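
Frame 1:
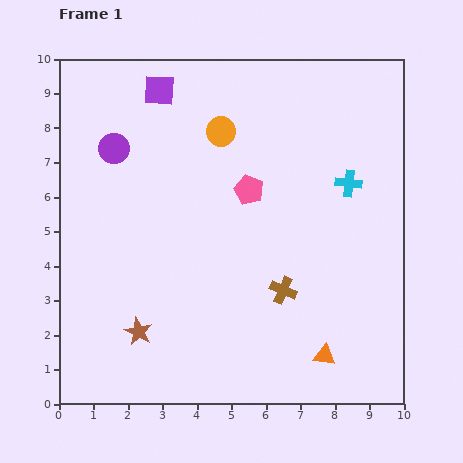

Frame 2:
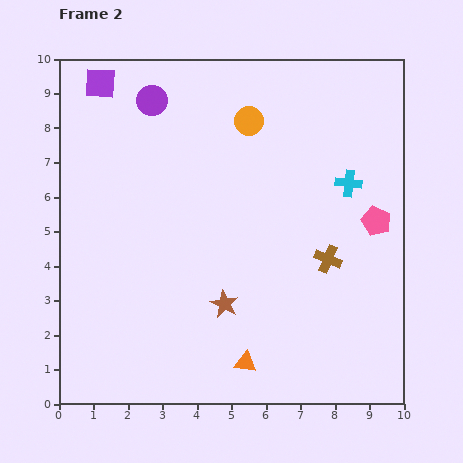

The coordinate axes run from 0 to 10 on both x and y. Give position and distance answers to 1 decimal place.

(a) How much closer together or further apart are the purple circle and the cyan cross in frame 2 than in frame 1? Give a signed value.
-0.7

Distance in frame 1: 6.9. Distance in frame 2: 6.2.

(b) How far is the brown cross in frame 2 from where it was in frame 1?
1.6

The brown cross moved from (6.5, 3.3) to (7.8, 4.2), a distance of √(1.3² + 0.9²) ≈ 1.6.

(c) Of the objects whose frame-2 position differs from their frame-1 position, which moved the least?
the orange circle

(moved 0.9)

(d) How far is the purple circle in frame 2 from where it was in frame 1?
1.8

The purple circle moved from (1.6, 7.4) to (2.7, 8.8), a distance of √(1.1² + 1.4²) ≈ 1.8.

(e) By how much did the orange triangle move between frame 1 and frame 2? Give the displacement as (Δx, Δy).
(-2.3, -0.2)

The orange triangle was at (7.7, 1.4) in frame 1 and (5.4, 1.2) in frame 2.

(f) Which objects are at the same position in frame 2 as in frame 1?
the cyan cross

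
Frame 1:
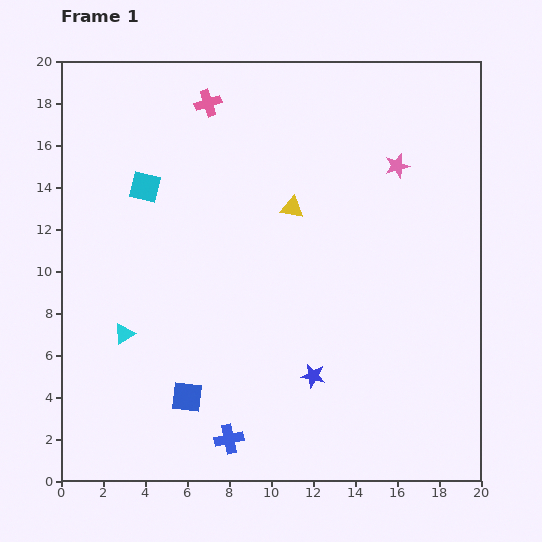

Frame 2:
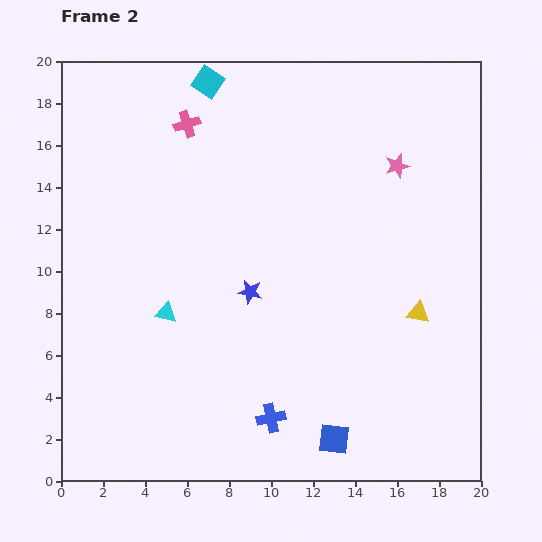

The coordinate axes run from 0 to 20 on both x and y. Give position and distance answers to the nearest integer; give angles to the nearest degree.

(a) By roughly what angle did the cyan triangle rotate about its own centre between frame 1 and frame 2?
43° clockwise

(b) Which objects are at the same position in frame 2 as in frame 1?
the pink star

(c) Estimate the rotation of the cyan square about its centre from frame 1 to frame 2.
22° clockwise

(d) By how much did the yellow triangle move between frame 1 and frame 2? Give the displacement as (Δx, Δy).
(6, -5)

The yellow triangle was at (11, 13) in frame 1 and (17, 8) in frame 2.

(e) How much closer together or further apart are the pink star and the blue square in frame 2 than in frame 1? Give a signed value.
-2

Distance in frame 1: 15. Distance in frame 2: 13.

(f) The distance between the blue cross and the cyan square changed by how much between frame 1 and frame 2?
+3

Distance in frame 1: 13. Distance in frame 2: 16.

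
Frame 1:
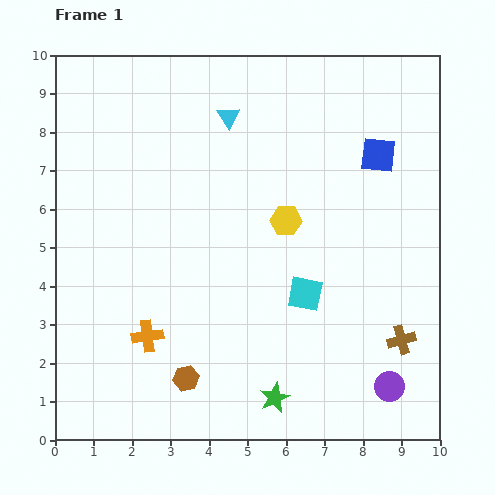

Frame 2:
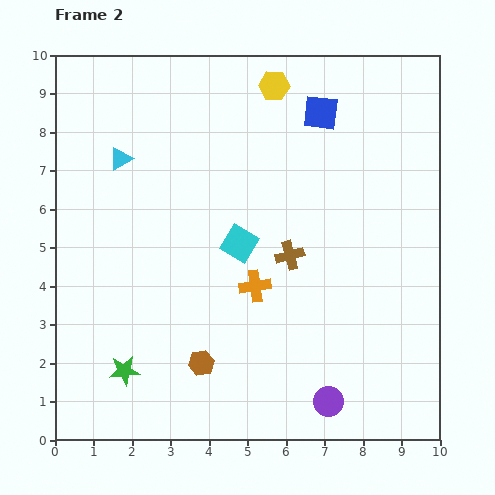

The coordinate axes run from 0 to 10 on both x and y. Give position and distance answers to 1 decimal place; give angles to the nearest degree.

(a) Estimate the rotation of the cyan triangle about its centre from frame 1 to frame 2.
32° clockwise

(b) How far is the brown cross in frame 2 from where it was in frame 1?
3.6

The brown cross moved from (9.0, 2.6) to (6.1, 4.8), a distance of √(2.9² + 2.2²) ≈ 3.6.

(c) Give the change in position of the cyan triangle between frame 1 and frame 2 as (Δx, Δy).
(-2.8, -1.1)

The cyan triangle was at (4.5, 8.4) in frame 1 and (1.7, 7.3) in frame 2.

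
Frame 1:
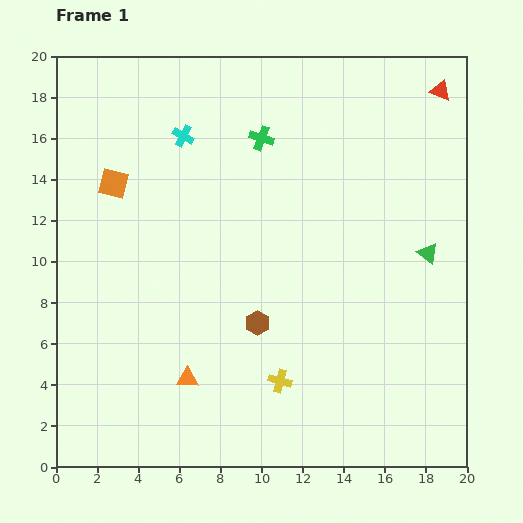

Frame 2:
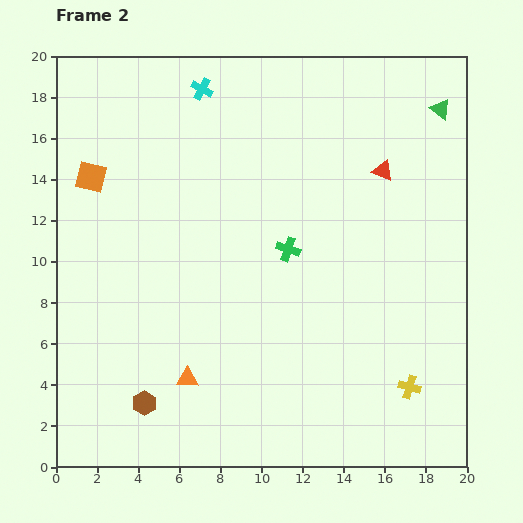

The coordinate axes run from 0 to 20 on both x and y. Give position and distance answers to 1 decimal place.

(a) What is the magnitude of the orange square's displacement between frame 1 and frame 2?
1.1

The orange square moved from (2.8, 13.8) to (1.7, 14.1), a distance of √(1.1² + 0.3²) ≈ 1.1.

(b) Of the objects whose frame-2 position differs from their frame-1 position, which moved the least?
the orange square

(moved 1.1)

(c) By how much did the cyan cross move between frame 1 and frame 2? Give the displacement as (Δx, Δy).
(0.9, 2.3)

The cyan cross was at (6.2, 16.1) in frame 1 and (7.1, 18.4) in frame 2.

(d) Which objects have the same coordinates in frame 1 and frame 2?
the orange triangle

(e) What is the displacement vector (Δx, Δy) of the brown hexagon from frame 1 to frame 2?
(-5.5, -3.9)

The brown hexagon was at (9.8, 7.0) in frame 1 and (4.3, 3.1) in frame 2.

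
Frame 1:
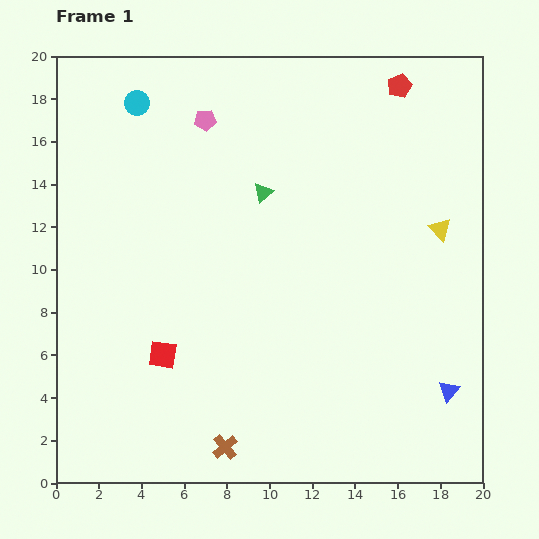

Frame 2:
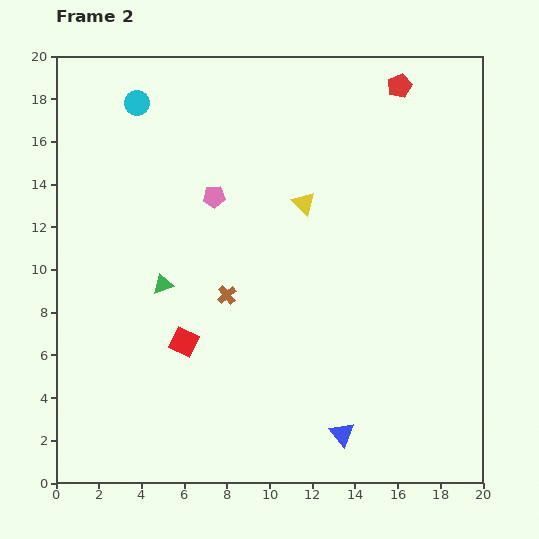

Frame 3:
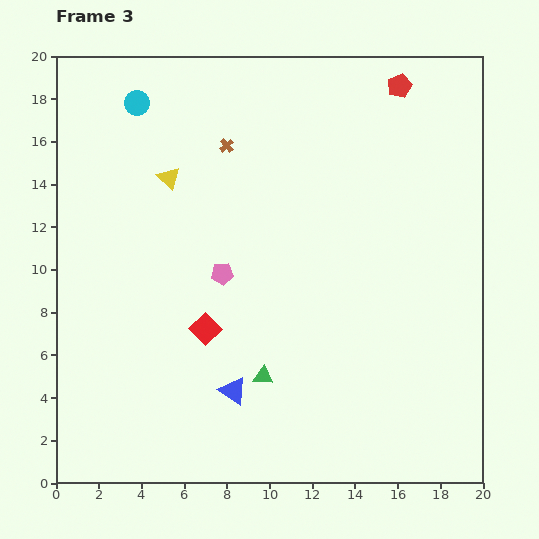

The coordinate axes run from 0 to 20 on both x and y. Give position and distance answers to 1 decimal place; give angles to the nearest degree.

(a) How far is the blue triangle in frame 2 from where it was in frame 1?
5.4

The blue triangle moved from (18.4, 4.3) to (13.4, 2.3), a distance of √(5.0² + 2.0²) ≈ 5.4.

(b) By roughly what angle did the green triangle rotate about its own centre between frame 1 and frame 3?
45° clockwise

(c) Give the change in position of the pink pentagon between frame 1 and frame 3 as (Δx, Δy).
(0.8, -7.2)

The pink pentagon was at (7.0, 17.0) in frame 1 and (7.8, 9.8) in frame 3.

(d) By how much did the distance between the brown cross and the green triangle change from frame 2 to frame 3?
+7.9

Distance in frame 2: 3.0. Distance in frame 3: 10.9.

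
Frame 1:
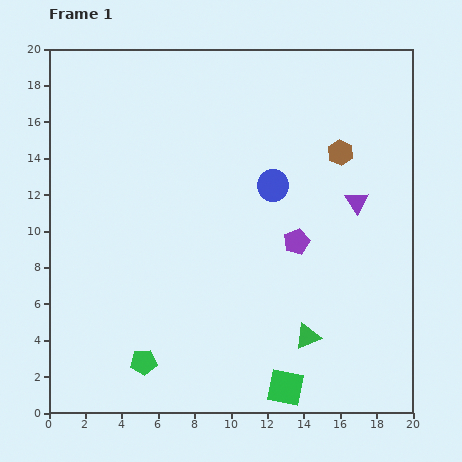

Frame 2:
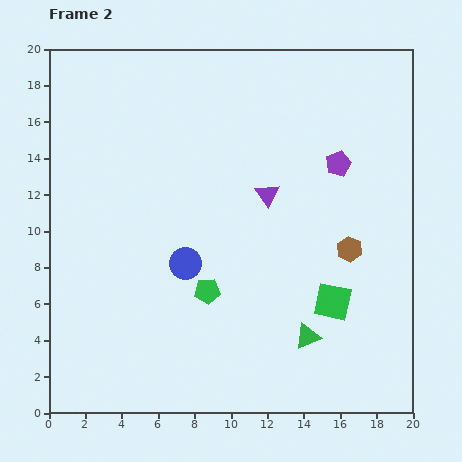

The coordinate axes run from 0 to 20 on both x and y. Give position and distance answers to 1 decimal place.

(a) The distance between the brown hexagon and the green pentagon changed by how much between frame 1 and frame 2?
-7.7

Distance in frame 1: 15.8. Distance in frame 2: 8.1.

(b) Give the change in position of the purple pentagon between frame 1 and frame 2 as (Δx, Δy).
(2.3, 4.3)

The purple pentagon was at (13.6, 9.4) in frame 1 and (15.9, 13.7) in frame 2.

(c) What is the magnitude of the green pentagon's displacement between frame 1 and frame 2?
5.2

The green pentagon moved from (5.2, 2.8) to (8.7, 6.7), a distance of √(3.5² + 3.9²) ≈ 5.2.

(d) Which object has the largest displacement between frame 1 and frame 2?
the blue circle

(moved 6.4; next 5.4)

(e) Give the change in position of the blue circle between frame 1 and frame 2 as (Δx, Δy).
(-4.8, -4.3)

The blue circle was at (12.3, 12.5) in frame 1 and (7.5, 8.2) in frame 2.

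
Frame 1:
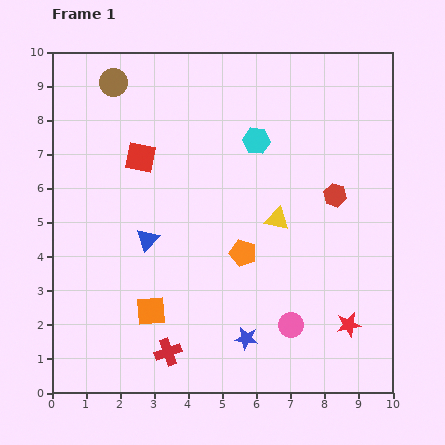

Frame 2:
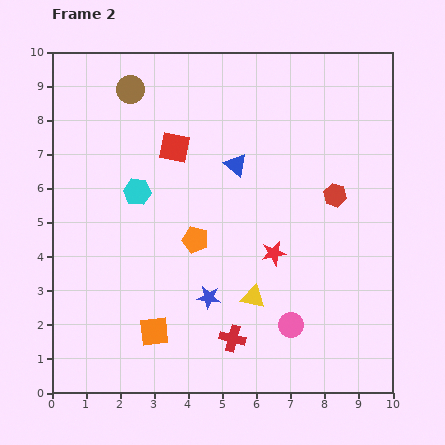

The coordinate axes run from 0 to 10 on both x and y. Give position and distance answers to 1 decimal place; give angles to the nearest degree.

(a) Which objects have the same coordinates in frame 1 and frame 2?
the red hexagon, the pink circle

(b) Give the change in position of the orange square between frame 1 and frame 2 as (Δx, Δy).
(0.1, -0.6)

The orange square was at (2.9, 2.4) in frame 1 and (3.0, 1.8) in frame 2.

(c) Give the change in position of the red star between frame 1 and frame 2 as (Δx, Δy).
(-2.2, 2.1)

The red star was at (8.7, 2.0) in frame 1 and (6.5, 4.1) in frame 2.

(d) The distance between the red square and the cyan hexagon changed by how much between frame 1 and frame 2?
-1.7

Distance in frame 1: 3.4. Distance in frame 2: 1.7.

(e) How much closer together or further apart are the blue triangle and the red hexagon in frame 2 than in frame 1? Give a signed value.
-2.7

Distance in frame 1: 5.7. Distance in frame 2: 3.0.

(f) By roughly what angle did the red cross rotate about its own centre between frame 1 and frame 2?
34° clockwise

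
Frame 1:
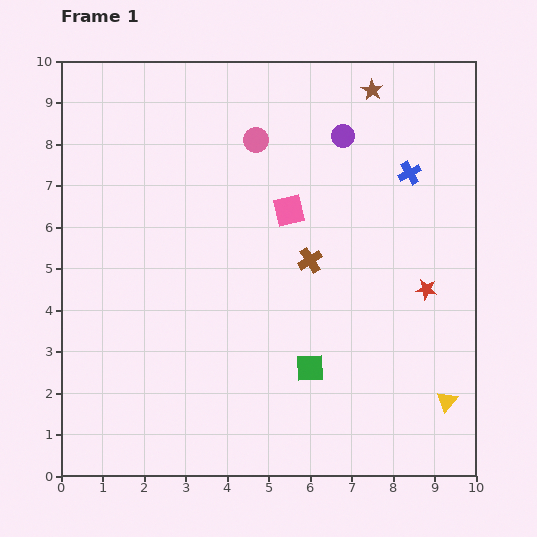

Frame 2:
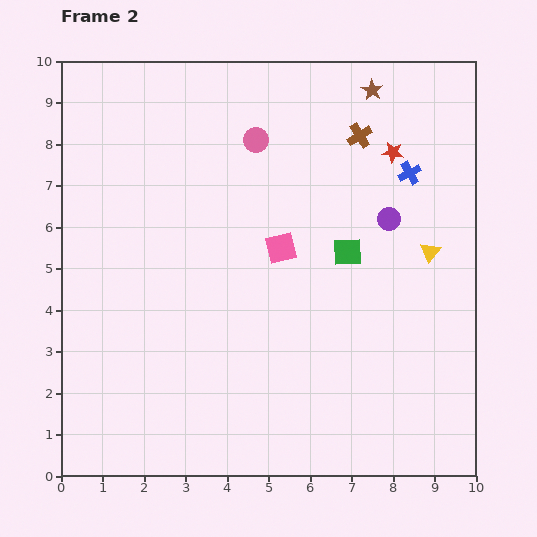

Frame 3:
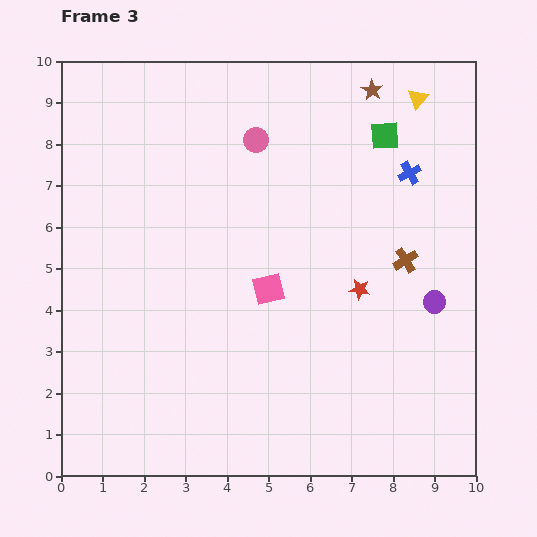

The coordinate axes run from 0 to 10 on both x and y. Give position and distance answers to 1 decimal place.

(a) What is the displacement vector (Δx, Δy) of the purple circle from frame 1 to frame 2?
(1.1, -2.0)

The purple circle was at (6.8, 8.2) in frame 1 and (7.9, 6.2) in frame 2.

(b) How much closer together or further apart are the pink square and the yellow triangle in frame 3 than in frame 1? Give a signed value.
-0.2

Distance in frame 1: 6.0. Distance in frame 3: 5.8.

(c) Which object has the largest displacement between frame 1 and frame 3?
the yellow triangle

(moved 7.3; next 5.9)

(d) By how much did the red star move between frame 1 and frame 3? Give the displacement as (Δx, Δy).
(-1.6, 0.0)

The red star was at (8.8, 4.5) in frame 1 and (7.2, 4.5) in frame 3.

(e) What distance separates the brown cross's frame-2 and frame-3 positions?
3.2

The brown cross moved from (7.2, 8.2) to (8.3, 5.2), a distance of √(1.1² + 3.0²) ≈ 3.2.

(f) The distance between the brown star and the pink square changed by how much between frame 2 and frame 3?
+1.0

Distance in frame 2: 4.4. Distance in frame 3: 5.4.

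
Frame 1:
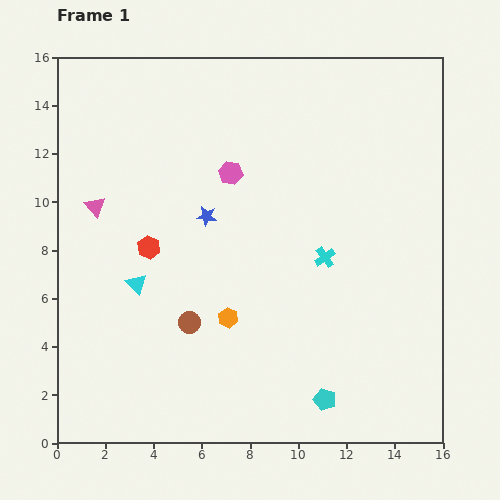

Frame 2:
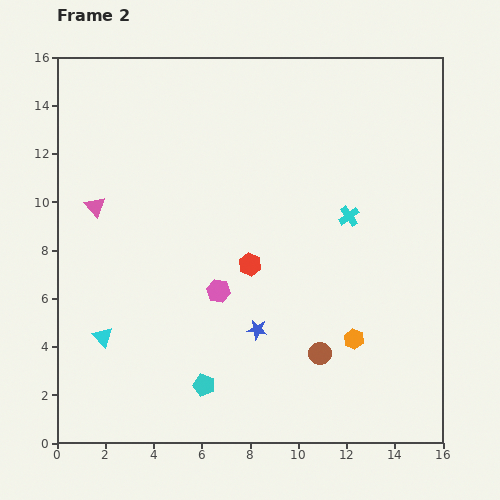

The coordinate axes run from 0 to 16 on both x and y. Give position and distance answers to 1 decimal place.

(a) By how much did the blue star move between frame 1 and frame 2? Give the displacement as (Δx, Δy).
(2.1, -4.7)

The blue star was at (6.2, 9.4) in frame 1 and (8.3, 4.7) in frame 2.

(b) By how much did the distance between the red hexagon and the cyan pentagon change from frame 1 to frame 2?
-4.3

Distance in frame 1: 9.6. Distance in frame 2: 5.3.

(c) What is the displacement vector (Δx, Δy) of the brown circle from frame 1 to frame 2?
(5.4, -1.3)

The brown circle was at (5.5, 5.0) in frame 1 and (10.9, 3.7) in frame 2.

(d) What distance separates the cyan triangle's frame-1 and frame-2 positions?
2.6

The cyan triangle moved from (3.3, 6.6) to (1.9, 4.4), a distance of √(1.4² + 2.2²) ≈ 2.6.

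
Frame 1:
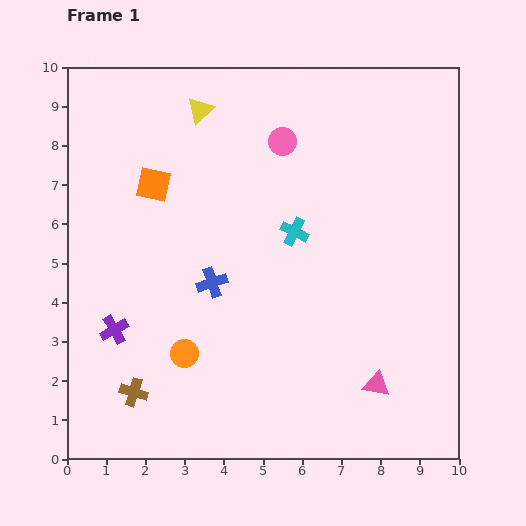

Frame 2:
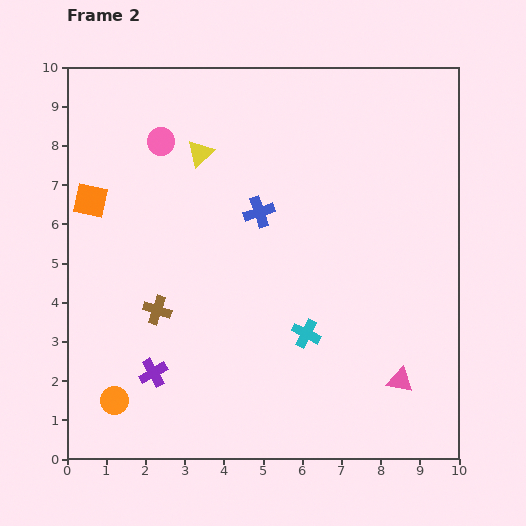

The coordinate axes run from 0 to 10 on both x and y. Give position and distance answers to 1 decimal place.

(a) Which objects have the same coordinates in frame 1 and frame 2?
none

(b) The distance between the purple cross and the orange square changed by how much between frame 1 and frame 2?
+0.9

Distance in frame 1: 3.8. Distance in frame 2: 4.7.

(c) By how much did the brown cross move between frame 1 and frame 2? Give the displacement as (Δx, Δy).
(0.6, 2.1)

The brown cross was at (1.7, 1.7) in frame 1 and (2.3, 3.8) in frame 2.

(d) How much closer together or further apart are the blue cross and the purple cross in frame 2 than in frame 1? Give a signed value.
+2.1

Distance in frame 1: 2.8. Distance in frame 2: 4.9.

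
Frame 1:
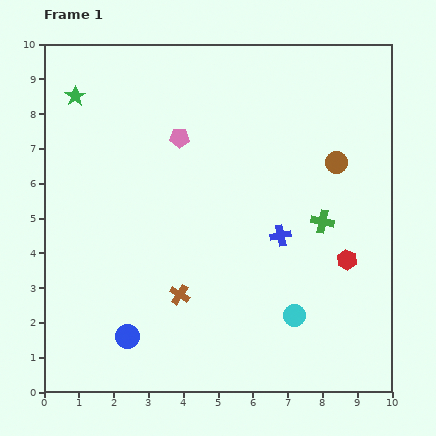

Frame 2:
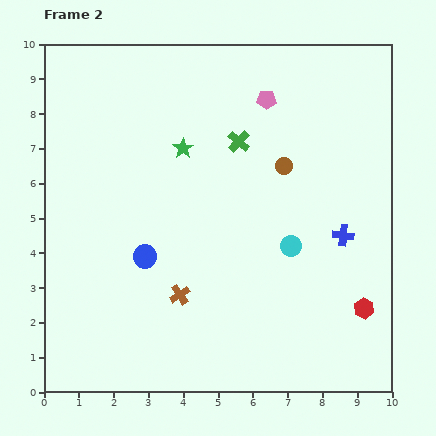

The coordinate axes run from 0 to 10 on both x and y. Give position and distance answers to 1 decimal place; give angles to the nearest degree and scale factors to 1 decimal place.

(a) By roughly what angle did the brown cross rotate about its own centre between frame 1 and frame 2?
23° clockwise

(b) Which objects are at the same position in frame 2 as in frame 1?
the brown cross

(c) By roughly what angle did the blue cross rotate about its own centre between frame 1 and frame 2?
19° clockwise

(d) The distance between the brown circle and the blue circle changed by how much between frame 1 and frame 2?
-3.0

Distance in frame 1: 7.8. Distance in frame 2: 4.8.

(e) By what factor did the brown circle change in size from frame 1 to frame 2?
0.7×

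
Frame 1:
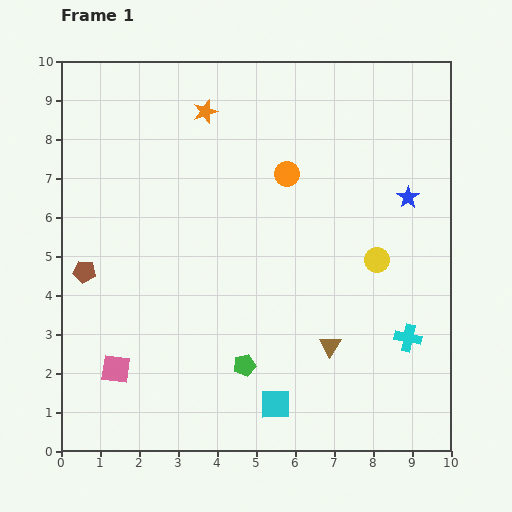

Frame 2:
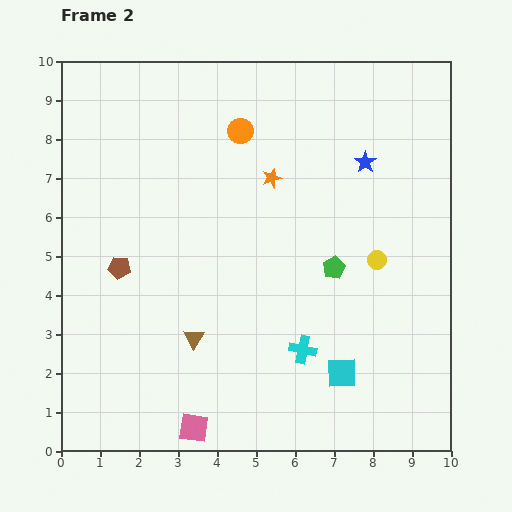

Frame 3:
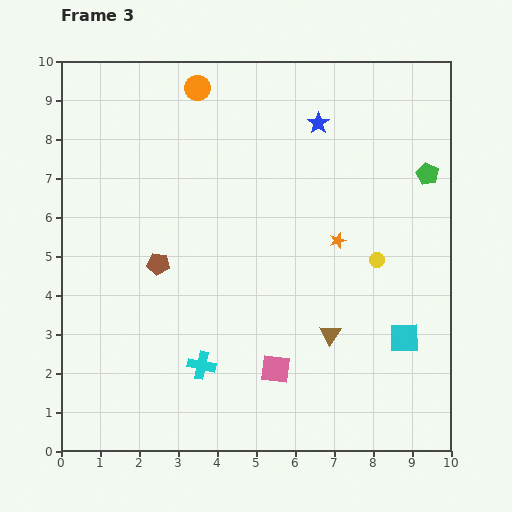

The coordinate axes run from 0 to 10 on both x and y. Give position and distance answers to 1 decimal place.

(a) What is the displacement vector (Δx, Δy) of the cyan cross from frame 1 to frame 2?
(-2.7, -0.3)

The cyan cross was at (8.9, 2.9) in frame 1 and (6.2, 2.6) in frame 2.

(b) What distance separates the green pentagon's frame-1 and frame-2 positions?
3.4

The green pentagon moved from (4.7, 2.2) to (7.0, 4.7), a distance of √(2.3² + 2.5²) ≈ 3.4.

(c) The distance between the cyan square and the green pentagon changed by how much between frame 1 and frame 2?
+1.4

Distance in frame 1: 1.3. Distance in frame 2: 2.7.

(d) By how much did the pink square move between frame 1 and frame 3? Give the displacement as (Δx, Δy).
(4.1, 0.0)

The pink square was at (1.4, 2.1) in frame 1 and (5.5, 2.1) in frame 3.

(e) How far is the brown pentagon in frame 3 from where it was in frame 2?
1.0

The brown pentagon moved from (1.5, 4.7) to (2.5, 4.8), a distance of √(1.0² + 0.1²) ≈ 1.0.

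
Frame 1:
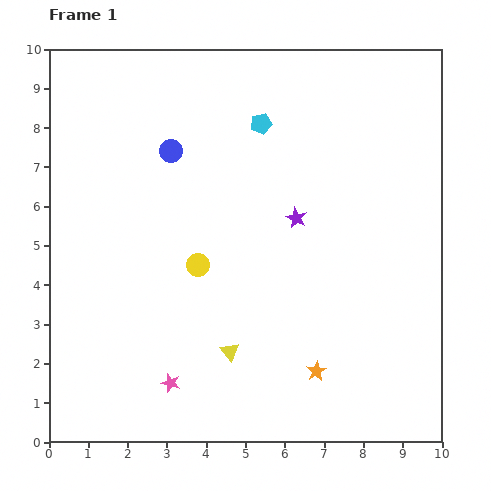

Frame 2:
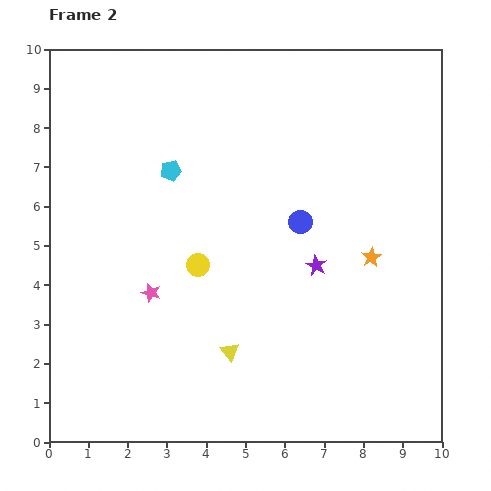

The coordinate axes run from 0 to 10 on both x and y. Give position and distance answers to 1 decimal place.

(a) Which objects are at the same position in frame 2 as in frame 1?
the yellow circle, the yellow triangle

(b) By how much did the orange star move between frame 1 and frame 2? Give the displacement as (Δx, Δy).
(1.4, 2.9)

The orange star was at (6.8, 1.8) in frame 1 and (8.2, 4.7) in frame 2.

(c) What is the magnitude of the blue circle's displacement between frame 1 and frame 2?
3.8

The blue circle moved from (3.1, 7.4) to (6.4, 5.6), a distance of √(3.3² + 1.8²) ≈ 3.8.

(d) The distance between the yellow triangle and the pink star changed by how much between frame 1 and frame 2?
+0.8

Distance in frame 1: 1.7. Distance in frame 2: 2.5.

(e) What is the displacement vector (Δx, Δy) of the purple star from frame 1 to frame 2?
(0.5, -1.2)

The purple star was at (6.3, 5.7) in frame 1 and (6.8, 4.5) in frame 2.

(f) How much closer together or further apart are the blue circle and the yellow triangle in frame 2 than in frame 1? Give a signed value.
-1.5

Distance in frame 1: 5.3. Distance in frame 2: 3.8.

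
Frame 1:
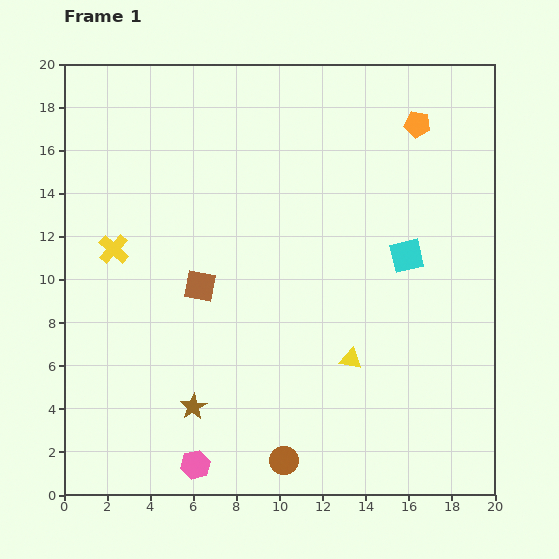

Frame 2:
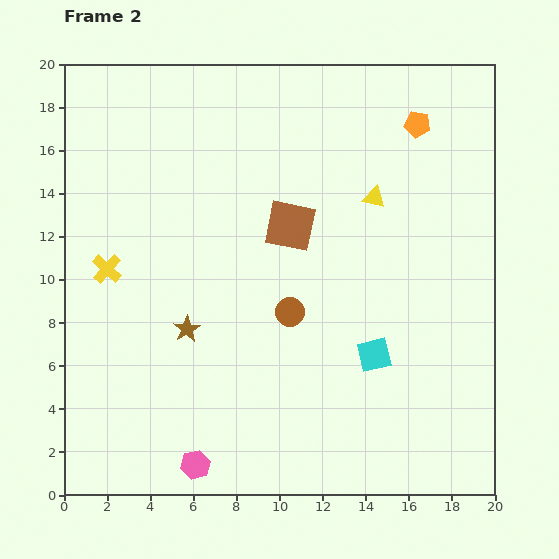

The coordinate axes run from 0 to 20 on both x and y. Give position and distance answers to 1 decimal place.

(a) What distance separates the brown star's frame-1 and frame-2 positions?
3.6

The brown star moved from (6.0, 4.1) to (5.7, 7.7), a distance of √(0.3² + 3.6²) ≈ 3.6.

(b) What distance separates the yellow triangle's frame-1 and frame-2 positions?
7.6

The yellow triangle moved from (13.3, 6.3) to (14.4, 13.8), a distance of √(1.1² + 7.5²) ≈ 7.6.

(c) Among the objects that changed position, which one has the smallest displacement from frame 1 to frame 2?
the yellow cross

(moved 0.9)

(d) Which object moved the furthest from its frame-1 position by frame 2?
the yellow triangle

(moved 7.6; next 6.9)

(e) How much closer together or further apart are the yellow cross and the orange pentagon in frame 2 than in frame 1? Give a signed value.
+0.7

Distance in frame 1: 15.2. Distance in frame 2: 15.9.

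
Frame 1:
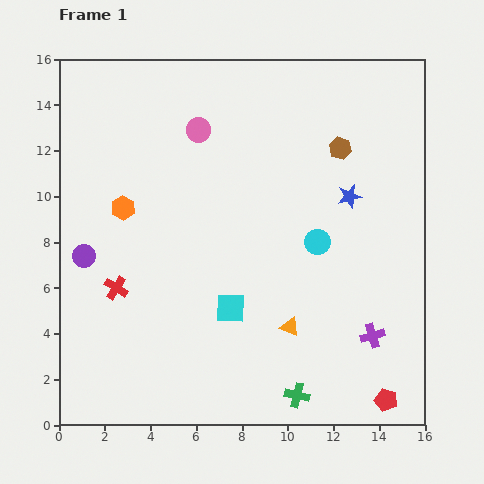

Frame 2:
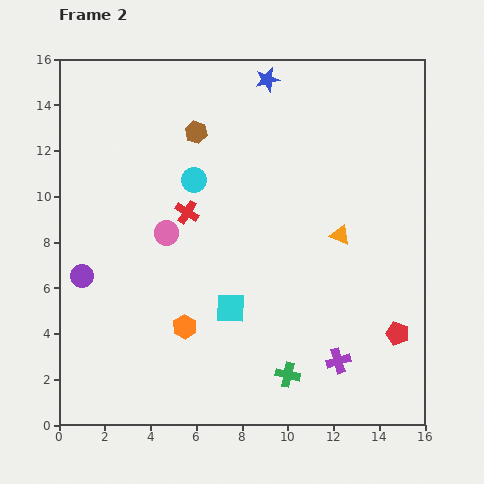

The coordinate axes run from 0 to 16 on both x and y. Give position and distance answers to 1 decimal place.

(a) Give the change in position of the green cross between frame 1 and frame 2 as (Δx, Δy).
(-0.4, 0.9)

The green cross was at (10.4, 1.3) in frame 1 and (10.0, 2.2) in frame 2.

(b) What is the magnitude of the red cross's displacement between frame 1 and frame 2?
4.5

The red cross moved from (2.5, 6.0) to (5.6, 9.3), a distance of √(3.1² + 3.3²) ≈ 4.5.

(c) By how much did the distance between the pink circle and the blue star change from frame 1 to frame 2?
+0.8

Distance in frame 1: 7.2. Distance in frame 2: 8.0.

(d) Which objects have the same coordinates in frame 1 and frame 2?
the cyan square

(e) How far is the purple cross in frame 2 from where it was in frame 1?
1.9

The purple cross moved from (13.7, 3.9) to (12.2, 2.8), a distance of √(1.5² + 1.1²) ≈ 1.9.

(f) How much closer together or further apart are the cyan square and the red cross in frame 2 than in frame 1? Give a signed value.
-0.5

Distance in frame 1: 5.1. Distance in frame 2: 4.6.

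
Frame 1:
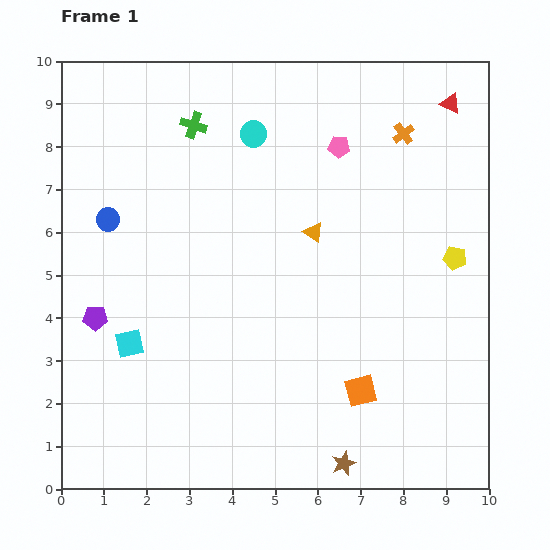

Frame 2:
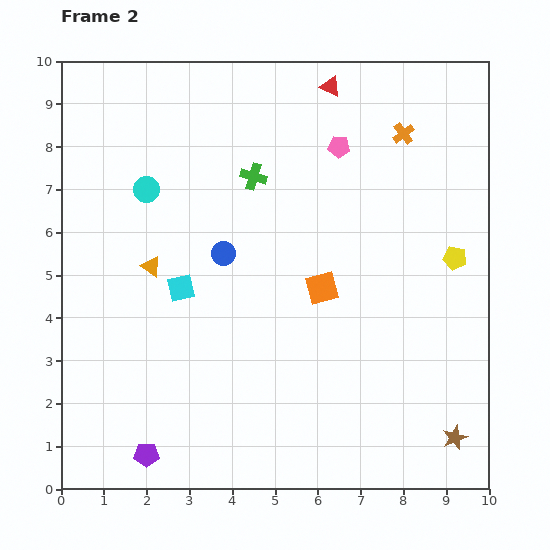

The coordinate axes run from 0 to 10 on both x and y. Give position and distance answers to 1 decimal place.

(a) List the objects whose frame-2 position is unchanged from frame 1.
the pink pentagon, the orange cross, the yellow pentagon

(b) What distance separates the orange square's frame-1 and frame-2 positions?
2.6

The orange square moved from (7.0, 2.3) to (6.1, 4.7), a distance of √(0.9² + 2.4²) ≈ 2.6.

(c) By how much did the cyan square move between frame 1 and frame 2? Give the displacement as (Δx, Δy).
(1.2, 1.3)

The cyan square was at (1.6, 3.4) in frame 1 and (2.8, 4.7) in frame 2.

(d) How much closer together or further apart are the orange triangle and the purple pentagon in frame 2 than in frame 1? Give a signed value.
-1.1

Distance in frame 1: 5.5. Distance in frame 2: 4.4.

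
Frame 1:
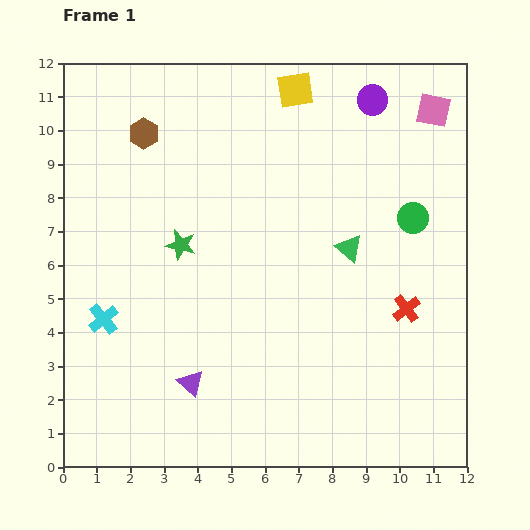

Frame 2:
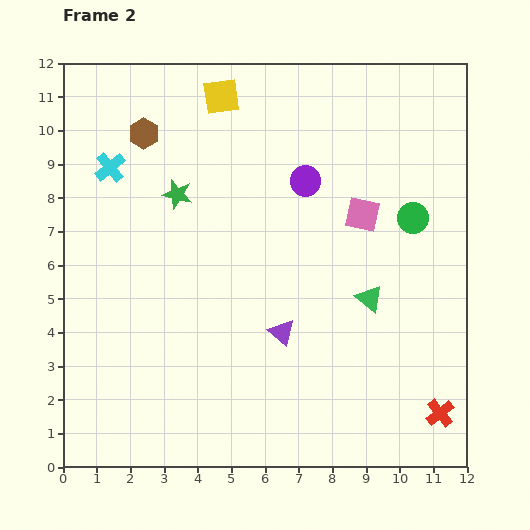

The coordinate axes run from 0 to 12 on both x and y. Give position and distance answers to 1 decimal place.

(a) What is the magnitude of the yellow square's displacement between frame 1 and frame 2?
2.2

The yellow square moved from (6.9, 11.2) to (4.7, 11.0), a distance of √(2.2² + 0.2²) ≈ 2.2.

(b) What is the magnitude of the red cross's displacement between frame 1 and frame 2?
3.3

The red cross moved from (10.2, 4.7) to (11.2, 1.6), a distance of √(1.0² + 3.1²) ≈ 3.3.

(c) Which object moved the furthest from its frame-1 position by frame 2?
the cyan cross

(moved 4.5; next 3.7)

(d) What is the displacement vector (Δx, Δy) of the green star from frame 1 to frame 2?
(-0.1, 1.5)

The green star was at (3.5, 6.6) in frame 1 and (3.4, 8.1) in frame 2.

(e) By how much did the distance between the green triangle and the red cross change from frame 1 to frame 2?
+1.5

Distance in frame 1: 2.5. Distance in frame 2: 4.0.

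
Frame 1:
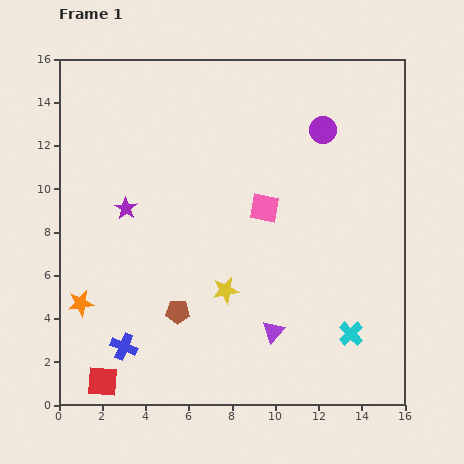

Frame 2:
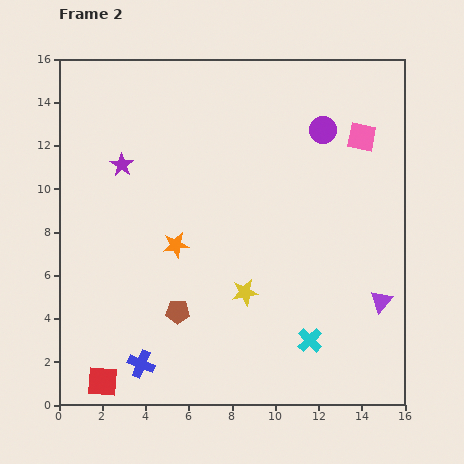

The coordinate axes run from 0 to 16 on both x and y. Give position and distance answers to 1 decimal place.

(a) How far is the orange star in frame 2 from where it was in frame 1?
5.2

The orange star moved from (1.0, 4.7) to (5.4, 7.4), a distance of √(4.4² + 2.7²) ≈ 5.2.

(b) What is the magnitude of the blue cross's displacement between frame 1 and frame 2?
1.1

The blue cross moved from (3.0, 2.7) to (3.8, 1.9), a distance of √(0.8² + 0.8²) ≈ 1.1.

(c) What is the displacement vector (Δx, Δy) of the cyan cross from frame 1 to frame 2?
(-1.9, -0.3)

The cyan cross was at (13.5, 3.3) in frame 1 and (11.6, 3.0) in frame 2.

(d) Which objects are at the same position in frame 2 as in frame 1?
the purple circle, the red square, the brown pentagon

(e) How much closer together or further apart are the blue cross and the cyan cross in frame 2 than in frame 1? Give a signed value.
-2.6

Distance in frame 1: 10.5. Distance in frame 2: 7.9.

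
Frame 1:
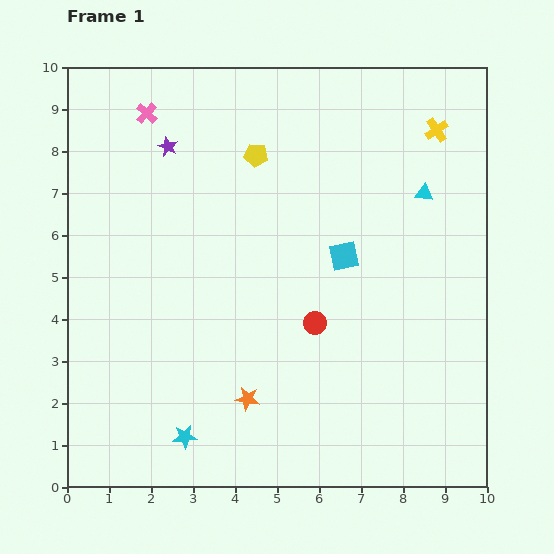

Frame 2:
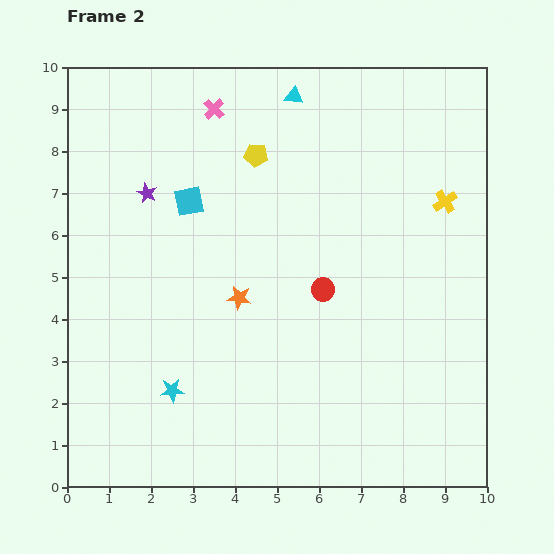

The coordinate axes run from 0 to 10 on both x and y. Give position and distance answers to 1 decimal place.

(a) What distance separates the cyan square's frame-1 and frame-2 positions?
3.9

The cyan square moved from (6.6, 5.5) to (2.9, 6.8), a distance of √(3.7² + 1.3²) ≈ 3.9.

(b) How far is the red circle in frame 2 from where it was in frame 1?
0.8

The red circle moved from (5.9, 3.9) to (6.1, 4.7), a distance of √(0.2² + 0.8²) ≈ 0.8.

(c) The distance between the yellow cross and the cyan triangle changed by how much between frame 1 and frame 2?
+2.9

Distance in frame 1: 1.5. Distance in frame 2: 4.4.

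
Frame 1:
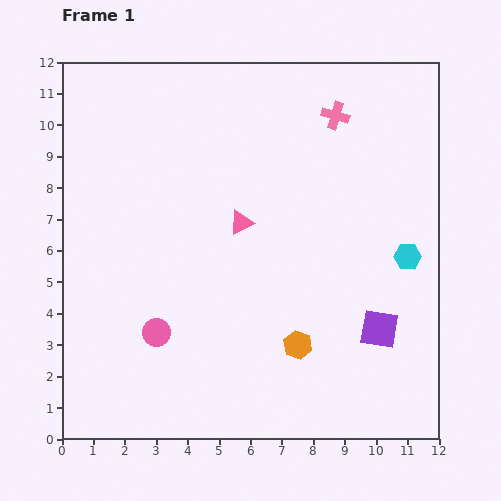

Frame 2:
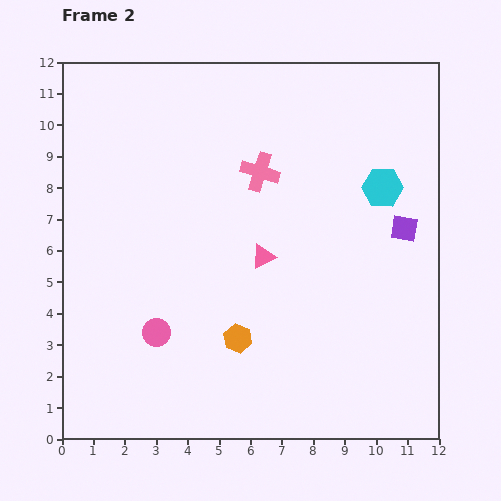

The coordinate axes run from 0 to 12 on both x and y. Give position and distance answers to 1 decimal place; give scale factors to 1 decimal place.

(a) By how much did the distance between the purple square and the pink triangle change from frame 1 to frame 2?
-1.0

Distance in frame 1: 5.6. Distance in frame 2: 4.6.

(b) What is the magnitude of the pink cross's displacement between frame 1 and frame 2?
3.0

The pink cross moved from (8.7, 10.3) to (6.3, 8.5), a distance of √(2.4² + 1.8²) ≈ 3.0.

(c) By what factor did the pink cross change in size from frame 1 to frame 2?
1.4×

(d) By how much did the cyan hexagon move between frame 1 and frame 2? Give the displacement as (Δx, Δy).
(-0.8, 2.2)

The cyan hexagon was at (11.0, 5.8) in frame 1 and (10.2, 8.0) in frame 2.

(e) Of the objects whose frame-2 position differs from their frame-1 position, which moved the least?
the pink triangle

(moved 1.3)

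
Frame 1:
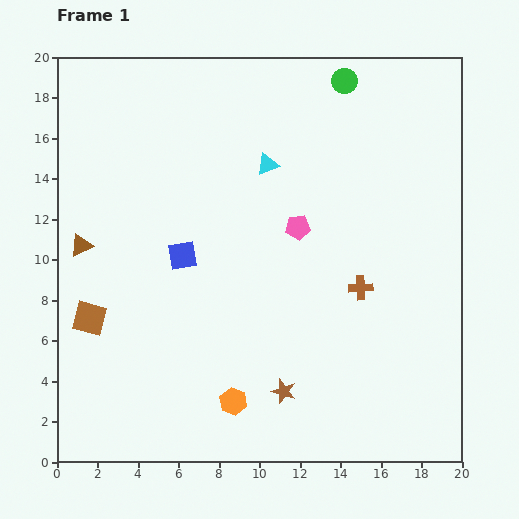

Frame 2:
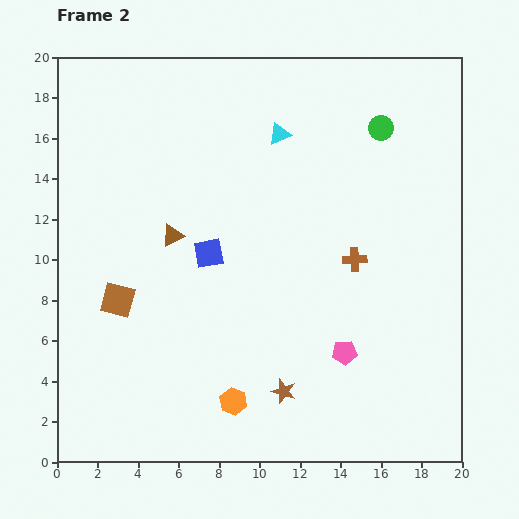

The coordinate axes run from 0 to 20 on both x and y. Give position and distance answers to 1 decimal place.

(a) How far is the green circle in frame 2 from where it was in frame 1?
2.9

The green circle moved from (14.2, 18.8) to (16.0, 16.5), a distance of √(1.8² + 2.3²) ≈ 2.9.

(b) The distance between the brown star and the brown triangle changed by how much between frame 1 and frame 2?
-2.8

Distance in frame 1: 12.3. Distance in frame 2: 9.5.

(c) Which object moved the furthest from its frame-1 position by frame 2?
the pink pentagon

(moved 6.6; next 4.5)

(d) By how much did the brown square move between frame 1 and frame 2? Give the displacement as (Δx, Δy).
(1.4, 0.9)

The brown square was at (1.6, 7.1) in frame 1 and (3.0, 8.0) in frame 2.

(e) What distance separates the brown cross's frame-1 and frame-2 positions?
1.4

The brown cross moved from (15.0, 8.6) to (14.7, 10.0), a distance of √(0.3² + 1.4²) ≈ 1.4.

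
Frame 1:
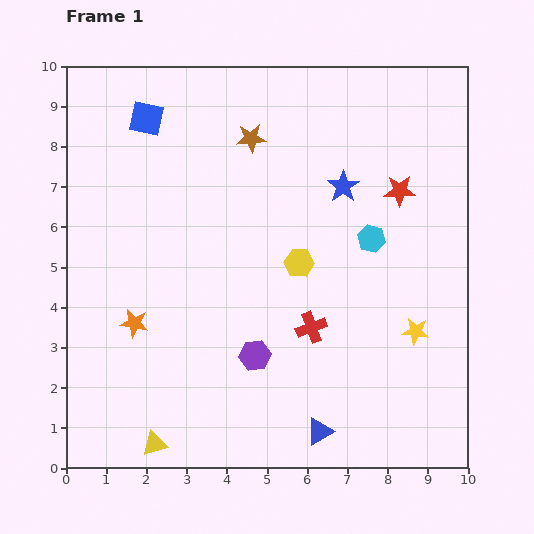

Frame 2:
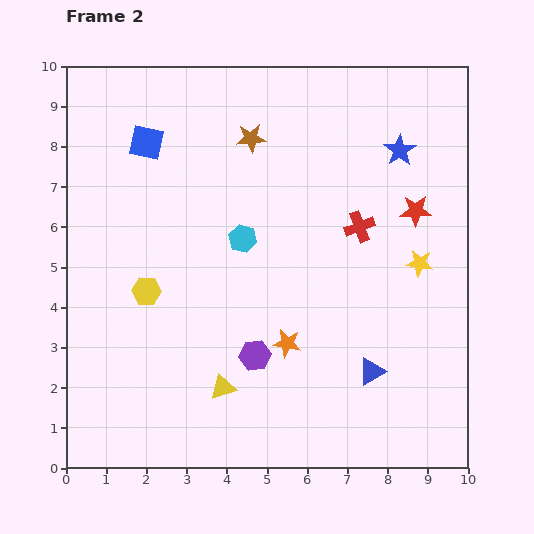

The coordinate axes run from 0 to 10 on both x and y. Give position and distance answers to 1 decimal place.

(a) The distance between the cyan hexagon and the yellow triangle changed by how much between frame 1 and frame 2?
-3.7

Distance in frame 1: 7.4. Distance in frame 2: 3.7.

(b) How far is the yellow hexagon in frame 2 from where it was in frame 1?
3.9

The yellow hexagon moved from (5.8, 5.1) to (2.0, 4.4), a distance of √(3.8² + 0.7²) ≈ 3.9.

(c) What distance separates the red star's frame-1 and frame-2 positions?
0.6

The red star moved from (8.3, 6.9) to (8.7, 6.4), a distance of √(0.4² + 0.5²) ≈ 0.6.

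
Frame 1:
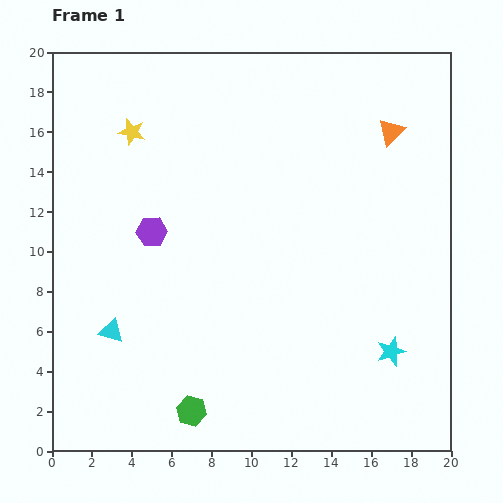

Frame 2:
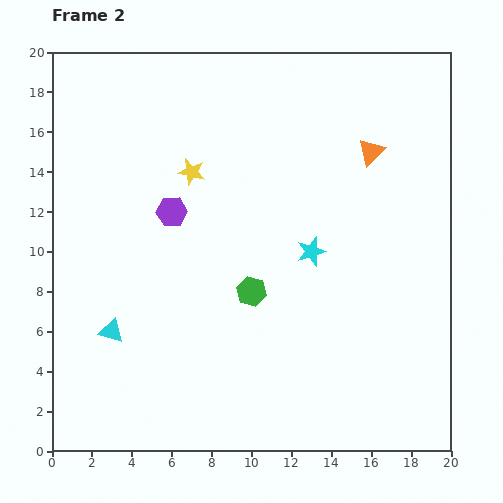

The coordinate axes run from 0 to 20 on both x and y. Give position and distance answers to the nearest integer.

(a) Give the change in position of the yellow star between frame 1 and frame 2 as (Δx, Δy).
(3, -2)

The yellow star was at (4, 16) in frame 1 and (7, 14) in frame 2.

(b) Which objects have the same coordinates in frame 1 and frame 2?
the cyan triangle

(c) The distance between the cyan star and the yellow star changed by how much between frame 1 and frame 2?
-10

Distance in frame 1: 17. Distance in frame 2: 7.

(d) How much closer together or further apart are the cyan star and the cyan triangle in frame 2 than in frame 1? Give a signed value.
-3

Distance in frame 1: 14. Distance in frame 2: 11.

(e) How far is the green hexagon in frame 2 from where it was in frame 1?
7

The green hexagon moved from (7, 2) to (10, 8), a distance of √(3² + 6²) ≈ 7.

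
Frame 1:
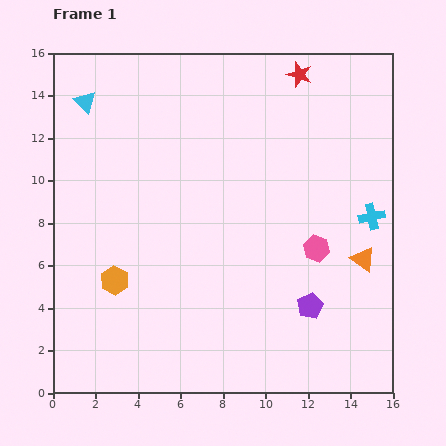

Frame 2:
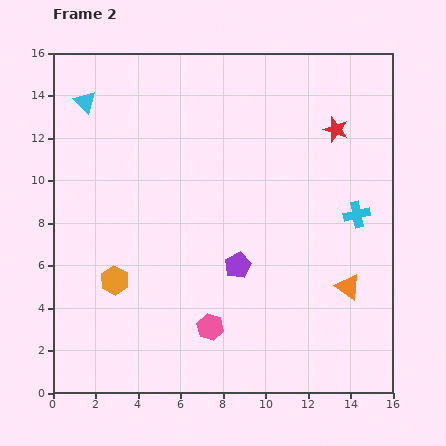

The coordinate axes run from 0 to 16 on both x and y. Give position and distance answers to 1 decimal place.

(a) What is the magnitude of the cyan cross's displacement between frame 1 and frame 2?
0.7

The cyan cross moved from (15.0, 8.3) to (14.3, 8.4), a distance of √(0.7² + 0.1²) ≈ 0.7.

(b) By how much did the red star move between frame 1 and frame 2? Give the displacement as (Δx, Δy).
(1.7, -2.6)

The red star was at (11.6, 15.0) in frame 1 and (13.3, 12.4) in frame 2.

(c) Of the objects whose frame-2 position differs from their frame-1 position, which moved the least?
the cyan cross

(moved 0.7)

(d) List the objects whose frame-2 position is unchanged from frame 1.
the cyan triangle, the orange hexagon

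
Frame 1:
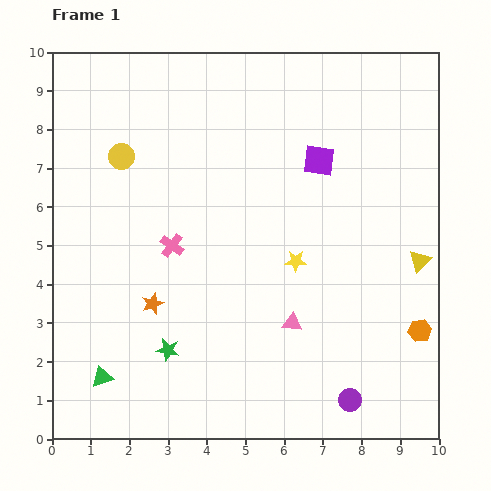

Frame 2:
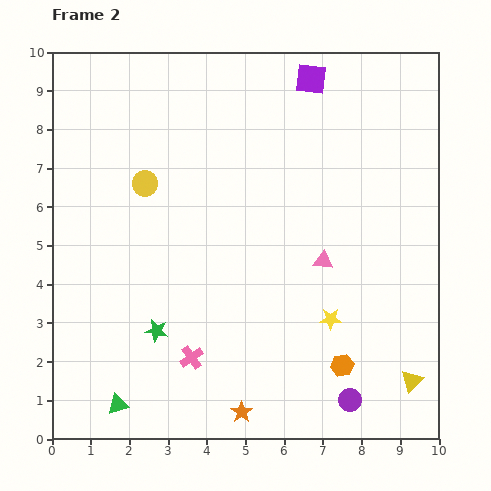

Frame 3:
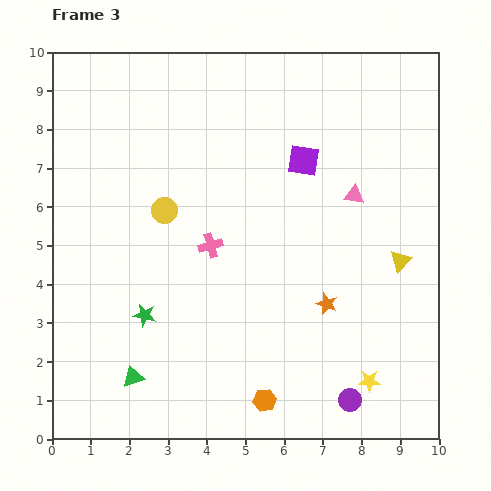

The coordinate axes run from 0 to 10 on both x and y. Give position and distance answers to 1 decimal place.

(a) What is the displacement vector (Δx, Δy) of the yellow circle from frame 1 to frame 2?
(0.6, -0.7)

The yellow circle was at (1.8, 7.3) in frame 1 and (2.4, 6.6) in frame 2.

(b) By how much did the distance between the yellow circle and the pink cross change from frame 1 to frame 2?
+2.1

Distance in frame 1: 2.6. Distance in frame 2: 4.7.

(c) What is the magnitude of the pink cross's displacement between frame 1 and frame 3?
1.0

The pink cross moved from (3.1, 5.0) to (4.1, 5.0), a distance of √(1.0² + 0.0²) ≈ 1.0.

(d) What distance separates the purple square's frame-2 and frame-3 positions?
2.1

The purple square moved from (6.7, 9.3) to (6.5, 7.2), a distance of √(0.2² + 2.1²) ≈ 2.1.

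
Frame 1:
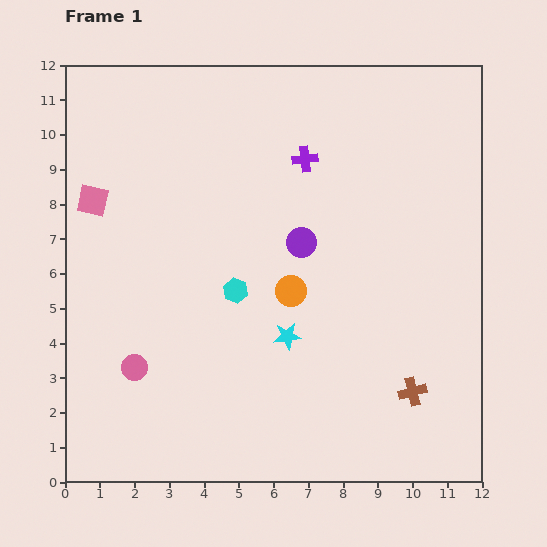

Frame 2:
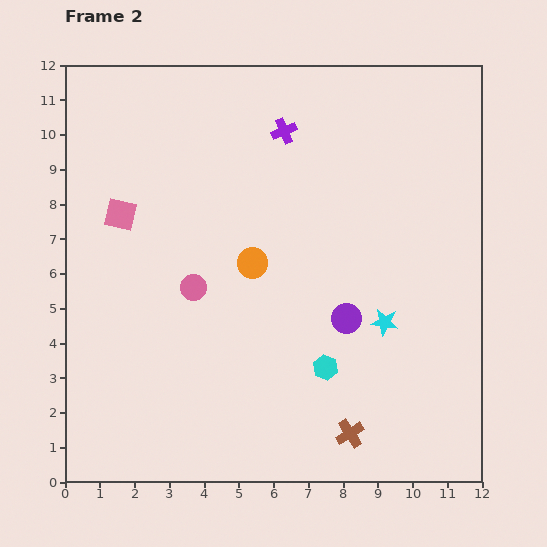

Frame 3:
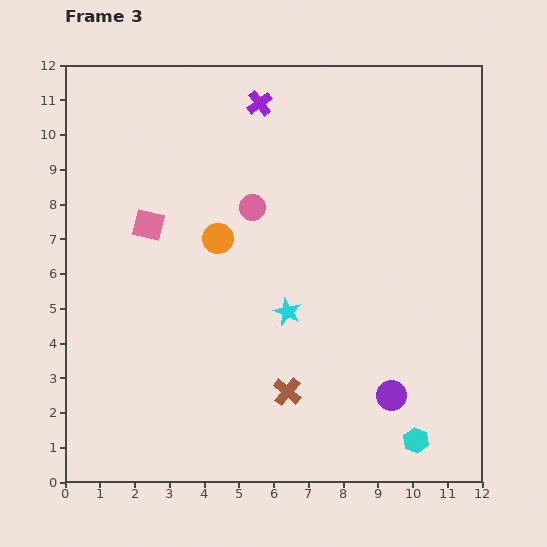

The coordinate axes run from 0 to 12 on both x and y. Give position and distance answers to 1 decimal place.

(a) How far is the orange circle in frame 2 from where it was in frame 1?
1.4

The orange circle moved from (6.5, 5.5) to (5.4, 6.3), a distance of √(1.1² + 0.8²) ≈ 1.4.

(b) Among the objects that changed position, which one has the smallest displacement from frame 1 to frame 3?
the cyan star

(moved 0.7)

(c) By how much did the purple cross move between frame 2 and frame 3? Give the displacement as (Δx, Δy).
(-0.7, 0.8)

The purple cross was at (6.3, 10.1) in frame 2 and (5.6, 10.9) in frame 3.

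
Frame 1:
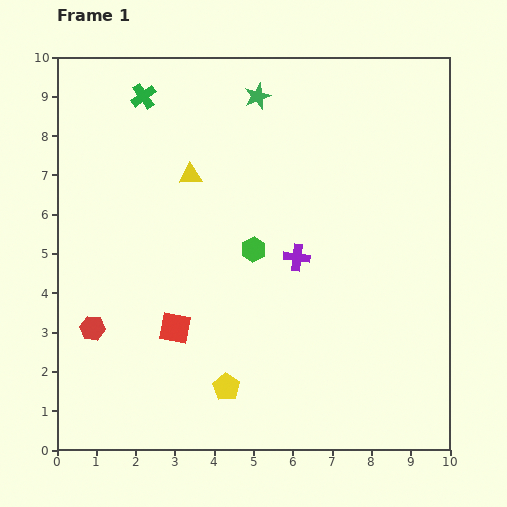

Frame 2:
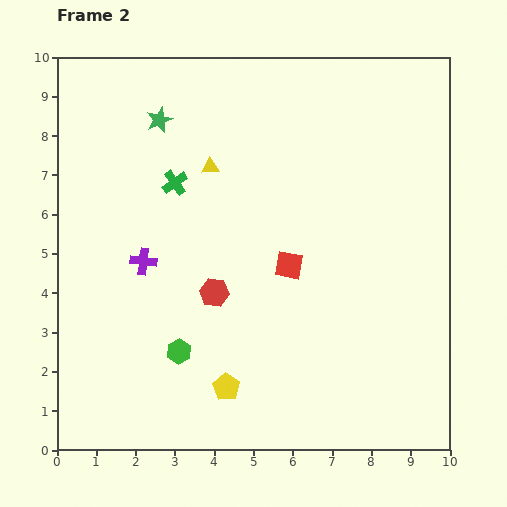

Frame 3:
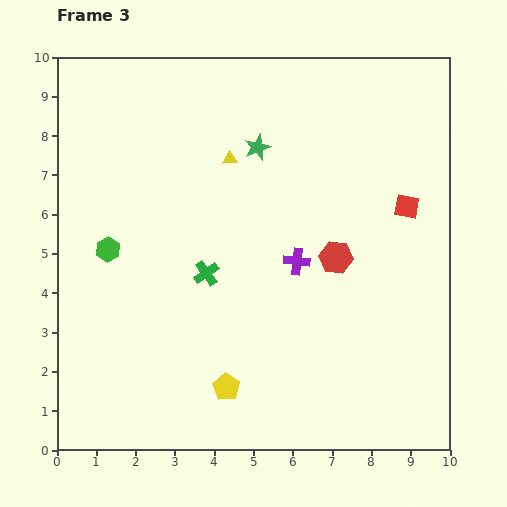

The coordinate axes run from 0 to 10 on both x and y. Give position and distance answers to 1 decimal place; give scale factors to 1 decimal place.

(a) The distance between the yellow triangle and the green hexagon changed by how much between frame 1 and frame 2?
+2.3

Distance in frame 1: 2.5. Distance in frame 2: 4.8.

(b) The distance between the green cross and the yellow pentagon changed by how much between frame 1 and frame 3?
-4.8

Distance in frame 1: 7.7. Distance in frame 3: 2.9.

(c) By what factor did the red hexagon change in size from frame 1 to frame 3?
1.4×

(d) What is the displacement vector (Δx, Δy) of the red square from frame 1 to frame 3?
(5.9, 3.1)

The red square was at (3.0, 3.1) in frame 1 and (8.9, 6.2) in frame 3.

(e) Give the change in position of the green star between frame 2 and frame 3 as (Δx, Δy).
(2.5, -0.7)

The green star was at (2.6, 8.4) in frame 2 and (5.1, 7.7) in frame 3.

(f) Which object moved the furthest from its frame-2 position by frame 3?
the purple cross

(moved 3.9; next 3.4)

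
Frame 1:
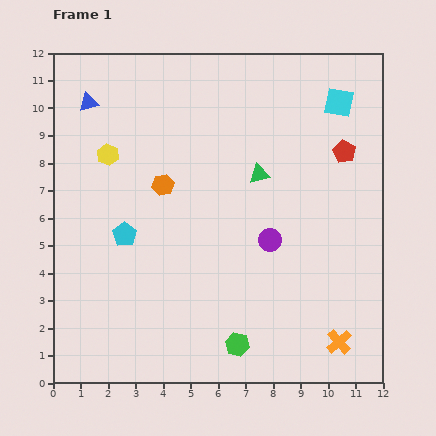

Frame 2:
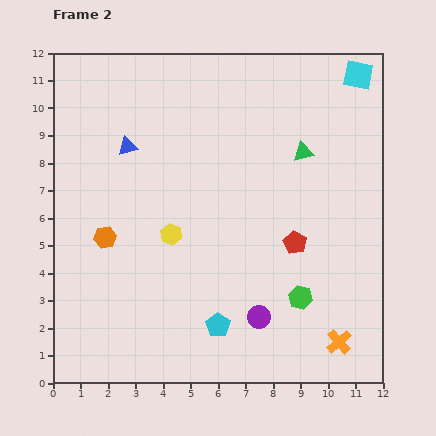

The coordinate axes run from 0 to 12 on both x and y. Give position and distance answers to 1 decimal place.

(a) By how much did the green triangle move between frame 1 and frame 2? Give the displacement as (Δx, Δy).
(1.6, 0.8)

The green triangle was at (7.5, 7.6) in frame 1 and (9.1, 8.4) in frame 2.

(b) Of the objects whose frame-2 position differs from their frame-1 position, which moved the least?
the cyan square

(moved 1.2)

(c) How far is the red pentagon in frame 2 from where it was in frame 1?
3.8

The red pentagon moved from (10.6, 8.4) to (8.8, 5.1), a distance of √(1.8² + 3.3²) ≈ 3.8.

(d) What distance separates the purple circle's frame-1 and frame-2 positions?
2.8

The purple circle moved from (7.9, 5.2) to (7.5, 2.4), a distance of √(0.4² + 2.8²) ≈ 2.8.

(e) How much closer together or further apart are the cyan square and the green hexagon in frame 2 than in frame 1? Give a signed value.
-1.1

Distance in frame 1: 9.5. Distance in frame 2: 8.4.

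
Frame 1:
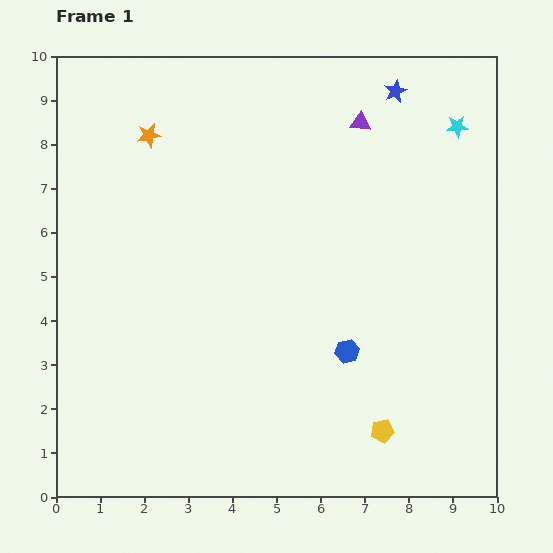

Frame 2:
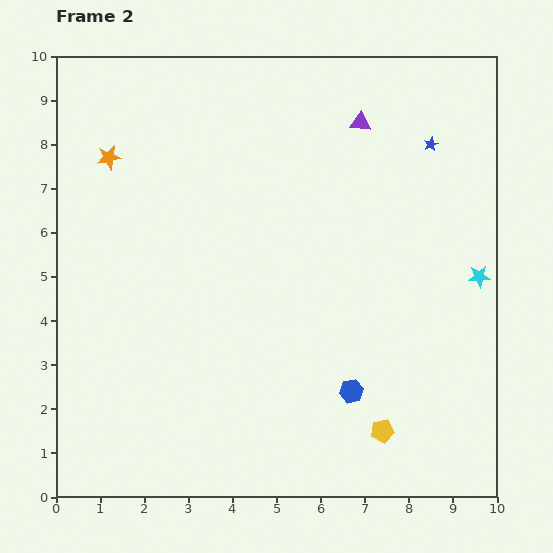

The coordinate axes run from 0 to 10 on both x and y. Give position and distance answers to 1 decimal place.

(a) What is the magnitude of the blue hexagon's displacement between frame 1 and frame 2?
0.9

The blue hexagon moved from (6.6, 3.3) to (6.7, 2.4), a distance of √(0.1² + 0.9²) ≈ 0.9.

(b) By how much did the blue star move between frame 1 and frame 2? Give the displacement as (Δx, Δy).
(0.8, -1.2)

The blue star was at (7.7, 9.2) in frame 1 and (8.5, 8.0) in frame 2.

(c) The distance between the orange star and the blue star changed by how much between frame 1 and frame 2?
+1.6

Distance in frame 1: 5.7. Distance in frame 2: 7.3.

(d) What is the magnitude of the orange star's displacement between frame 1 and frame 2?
1.0

The orange star moved from (2.1, 8.2) to (1.2, 7.7), a distance of √(0.9² + 0.5²) ≈ 1.0.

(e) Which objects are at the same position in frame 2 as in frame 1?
the purple triangle, the yellow pentagon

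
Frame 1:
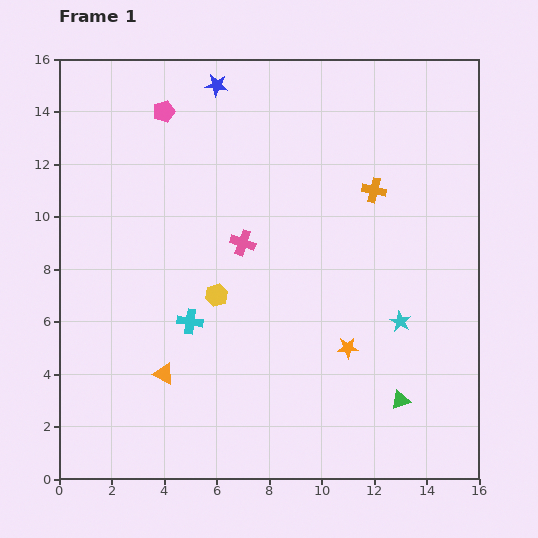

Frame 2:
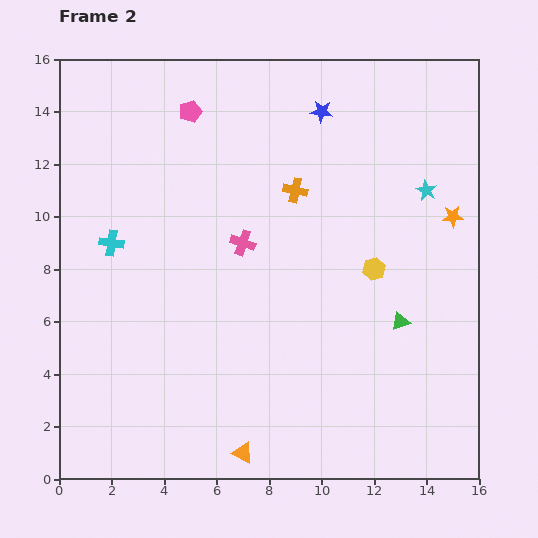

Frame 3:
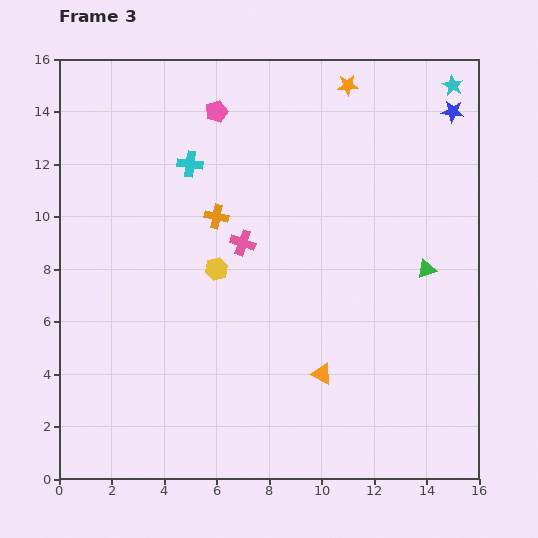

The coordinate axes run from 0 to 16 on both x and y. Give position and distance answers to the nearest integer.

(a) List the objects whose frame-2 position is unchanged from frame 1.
the pink cross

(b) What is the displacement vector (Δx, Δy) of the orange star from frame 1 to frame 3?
(0, 10)

The orange star was at (11, 5) in frame 1 and (11, 15) in frame 3.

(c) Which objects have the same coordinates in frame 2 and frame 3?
the pink cross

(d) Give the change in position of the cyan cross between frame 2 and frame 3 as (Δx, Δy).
(3, 3)

The cyan cross was at (2, 9) in frame 2 and (5, 12) in frame 3.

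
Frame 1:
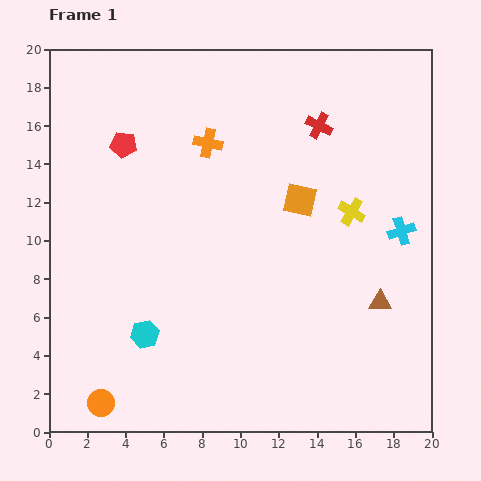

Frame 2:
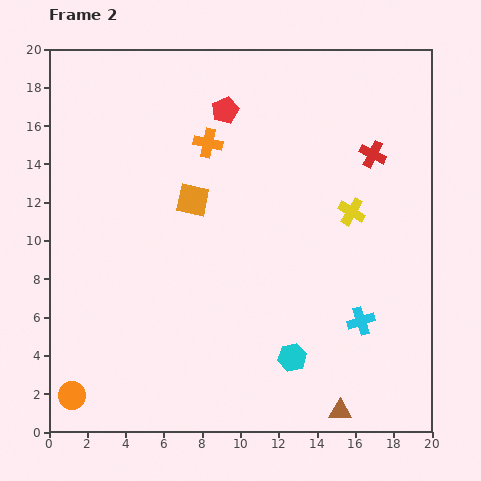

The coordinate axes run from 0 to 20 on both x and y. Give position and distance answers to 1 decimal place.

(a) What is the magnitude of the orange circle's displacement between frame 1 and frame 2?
1.6

The orange circle moved from (2.7, 1.5) to (1.2, 1.9), a distance of √(1.5² + 0.4²) ≈ 1.6.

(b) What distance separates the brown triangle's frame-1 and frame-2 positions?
6.1

The brown triangle moved from (17.3, 6.8) to (15.2, 1.1), a distance of √(2.1² + 5.7²) ≈ 6.1.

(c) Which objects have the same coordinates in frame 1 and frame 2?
the yellow cross, the orange cross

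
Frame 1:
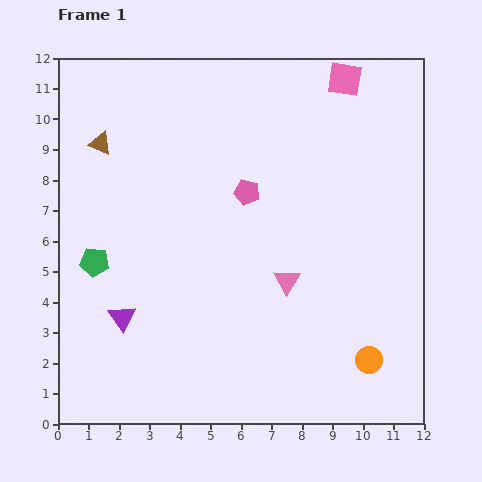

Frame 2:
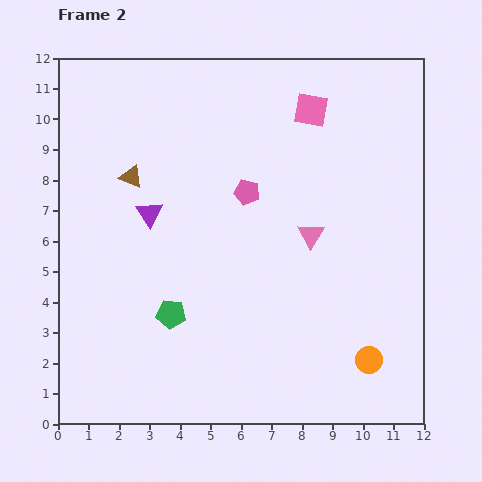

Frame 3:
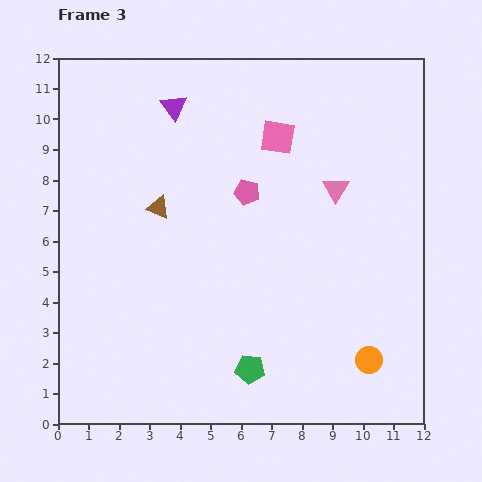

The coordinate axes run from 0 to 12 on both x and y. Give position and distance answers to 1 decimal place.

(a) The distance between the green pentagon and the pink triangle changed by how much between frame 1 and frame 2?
-1.0

Distance in frame 1: 6.3. Distance in frame 2: 5.3.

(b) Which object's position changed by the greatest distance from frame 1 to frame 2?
the purple triangle

(moved 3.5; next 3.0)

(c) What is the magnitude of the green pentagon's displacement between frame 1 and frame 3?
6.2

The green pentagon moved from (1.2, 5.3) to (6.3, 1.8), a distance of √(5.1² + 3.5²) ≈ 6.2.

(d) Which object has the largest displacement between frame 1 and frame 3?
the purple triangle

(moved 7.1; next 6.2)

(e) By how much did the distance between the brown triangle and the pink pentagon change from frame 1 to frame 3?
-2.2

Distance in frame 1: 5.1. Distance in frame 3: 2.9.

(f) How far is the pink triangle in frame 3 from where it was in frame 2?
1.7

The pink triangle moved from (8.3, 6.2) to (9.1, 7.7), a distance of √(0.8² + 1.5²) ≈ 1.7.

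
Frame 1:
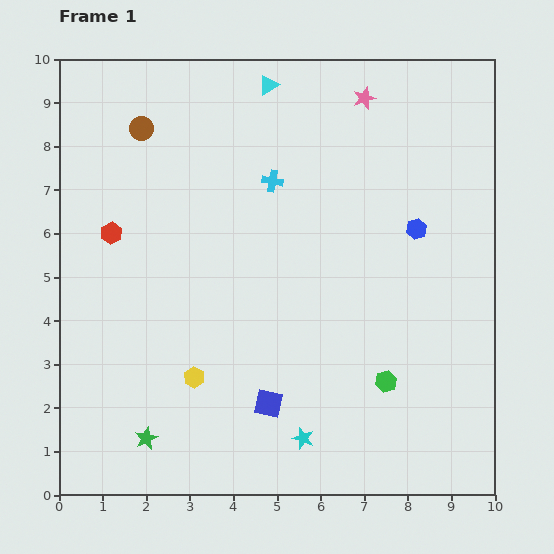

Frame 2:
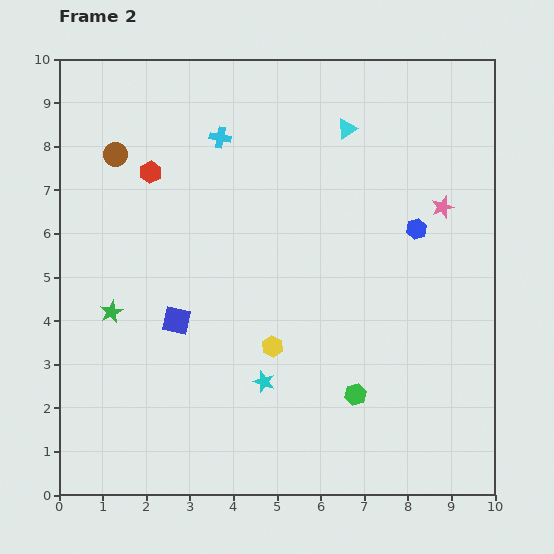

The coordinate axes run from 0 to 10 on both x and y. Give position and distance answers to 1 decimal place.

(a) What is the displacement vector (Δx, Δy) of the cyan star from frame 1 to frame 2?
(-0.9, 1.3)

The cyan star was at (5.6, 1.3) in frame 1 and (4.7, 2.6) in frame 2.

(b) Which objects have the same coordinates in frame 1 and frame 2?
the blue hexagon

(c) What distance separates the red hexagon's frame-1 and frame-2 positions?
1.7

The red hexagon moved from (1.2, 6.0) to (2.1, 7.4), a distance of √(0.9² + 1.4²) ≈ 1.7.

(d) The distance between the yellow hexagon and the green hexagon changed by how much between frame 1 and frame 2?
-2.2

Distance in frame 1: 4.4. Distance in frame 2: 2.2.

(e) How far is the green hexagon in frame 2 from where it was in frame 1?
0.8

The green hexagon moved from (7.5, 2.6) to (6.8, 2.3), a distance of √(0.7² + 0.3²) ≈ 0.8.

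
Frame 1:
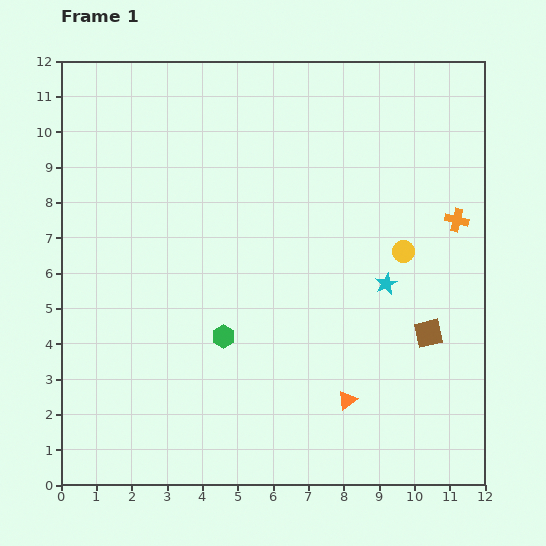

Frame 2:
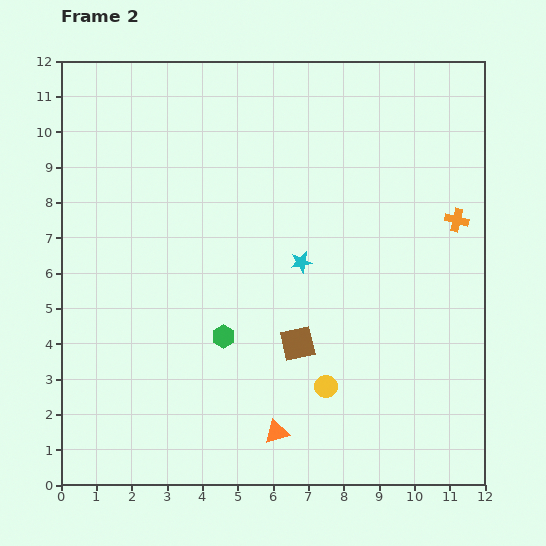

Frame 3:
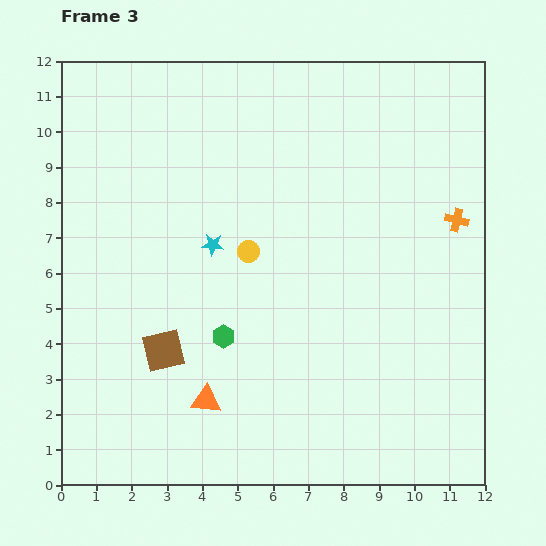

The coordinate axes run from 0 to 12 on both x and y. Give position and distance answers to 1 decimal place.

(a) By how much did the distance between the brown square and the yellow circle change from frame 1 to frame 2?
-1.0

Distance in frame 1: 2.4. Distance in frame 2: 1.4.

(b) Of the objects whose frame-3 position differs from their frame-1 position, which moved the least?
the orange triangle

(moved 4.0)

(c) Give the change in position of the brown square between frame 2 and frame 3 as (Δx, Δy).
(-3.8, -0.2)

The brown square was at (6.7, 4.0) in frame 2 and (2.9, 3.8) in frame 3.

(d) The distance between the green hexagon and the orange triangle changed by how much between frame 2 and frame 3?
-1.2

Distance in frame 2: 3.1. Distance in frame 3: 1.9.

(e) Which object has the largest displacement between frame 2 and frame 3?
the yellow circle

(moved 4.4; next 3.8)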